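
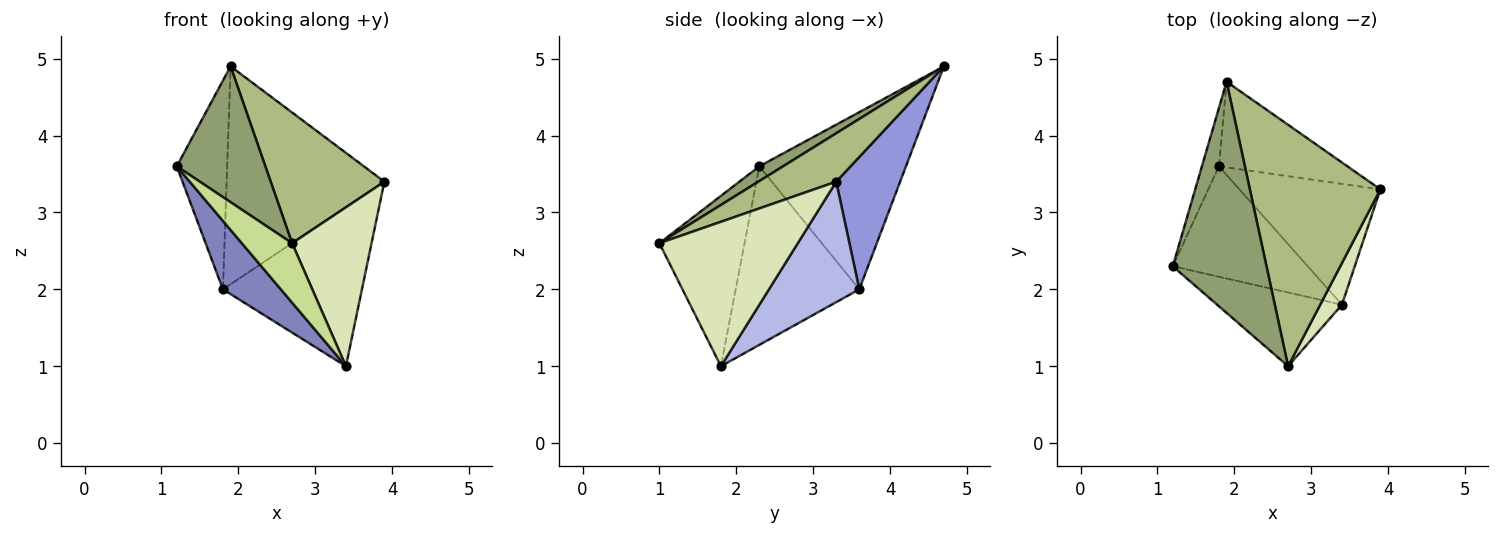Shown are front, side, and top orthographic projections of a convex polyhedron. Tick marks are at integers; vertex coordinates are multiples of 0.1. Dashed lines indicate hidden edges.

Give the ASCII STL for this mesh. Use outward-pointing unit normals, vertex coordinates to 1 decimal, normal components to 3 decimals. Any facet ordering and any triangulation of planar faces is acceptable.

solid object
 facet normal -0.942 0.324 -0.090
  outer loop
   vertex 1.8 3.6 2.0
   vertex 1.2 2.3 3.6
   vertex 1.9 4.7 4.9
  endloop
 endfacet
 facet normal -0.747 -0.350 -0.565
  outer loop
   vertex 1.8 3.6 2.0
   vertex 3.4 1.8 1.0
   vertex 1.2 2.3 3.6
  endloop
 endfacet
 facet normal 0.353 0.871 -0.342
  outer loop
   vertex 1.8 3.6 2.0
   vertex 1.9 4.7 4.9
   vertex 3.9 3.3 3.4
  endloop
 endfacet
 facet normal 0.459 0.707 -0.538
  outer loop
   vertex 1.8 3.6 2.0
   vertex 3.9 3.3 3.4
   vertex 3.4 1.8 1.0
  endloop
 endfacet
 facet normal 0.134 -0.502 0.854
  outer loop
   vertex 2.7 1.0 2.6
   vertex 1.9 4.7 4.9
   vertex 1.2 2.3 3.6
  endloop
 endfacet
 facet normal 0.310 -0.453 0.836
  outer loop
   vertex 2.7 1.0 2.6
   vertex 3.9 3.3 3.4
   vertex 1.9 4.7 4.9
  endloop
 endfacet
 facet normal -0.728 -0.430 -0.534
  outer loop
   vertex 2.7 1.0 2.6
   vertex 1.2 2.3 3.6
   vertex 3.4 1.8 1.0
  endloop
 endfacet
 facet normal 0.860 -0.494 0.129
  outer loop
   vertex 2.7 1.0 2.6
   vertex 3.4 1.8 1.0
   vertex 3.9 3.3 3.4
  endloop
 endfacet
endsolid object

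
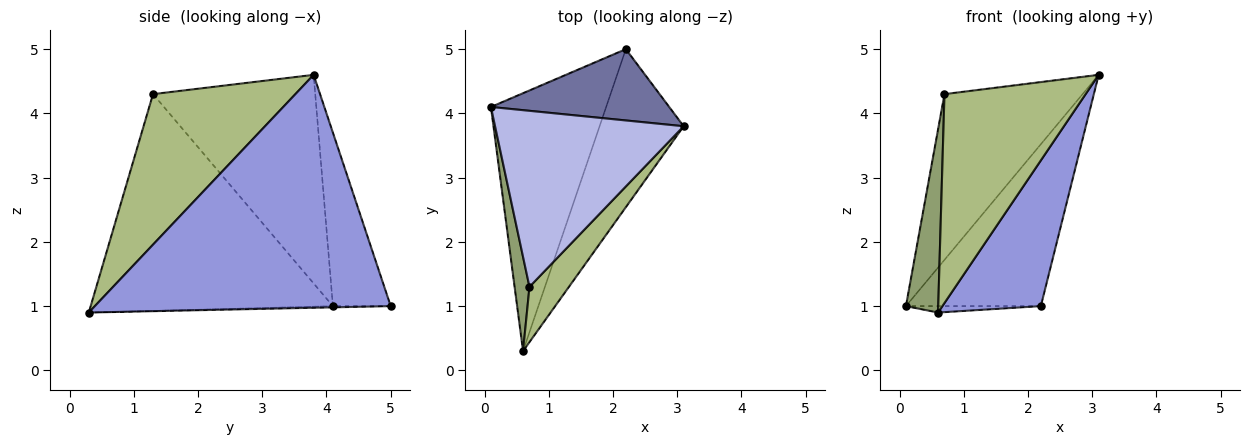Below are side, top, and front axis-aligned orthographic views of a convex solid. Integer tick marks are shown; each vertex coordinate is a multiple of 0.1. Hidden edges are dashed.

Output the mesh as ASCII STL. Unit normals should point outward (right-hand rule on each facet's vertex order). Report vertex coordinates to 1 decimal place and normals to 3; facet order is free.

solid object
 facet normal -0.365 0.852 0.375
  outer loop
   vertex 2.2 5.0 1.0
   vertex 0.1 4.1 1.0
   vertex 3.1 3.8 4.6
  endloop
 endfacet
 facet normal -0.011 0.025 -1.000
  outer loop
   vertex 2.2 5.0 1.0
   vertex 0.6 0.3 0.9
   vertex 0.1 4.1 1.0
  endloop
 endfacet
 facet normal 0.898 -0.299 -0.324
  outer loop
   vertex 2.2 5.0 1.0
   vertex 3.1 3.8 4.6
   vertex 0.6 0.3 0.9
  endloop
 endfacet
 facet normal -0.627 0.534 0.567
  outer loop
   vertex 0.7 1.3 4.3
   vertex 3.1 3.8 4.6
   vertex 0.1 4.1 1.0
  endloop
 endfacet
 facet normal -0.989 -0.132 0.068
  outer loop
   vertex 0.7 1.3 4.3
   vertex 0.1 4.1 1.0
   vertex 0.6 0.3 0.9
  endloop
 endfacet
 facet normal 0.698 -0.692 0.183
  outer loop
   vertex 0.7 1.3 4.3
   vertex 0.6 0.3 0.9
   vertex 3.1 3.8 4.6
  endloop
 endfacet
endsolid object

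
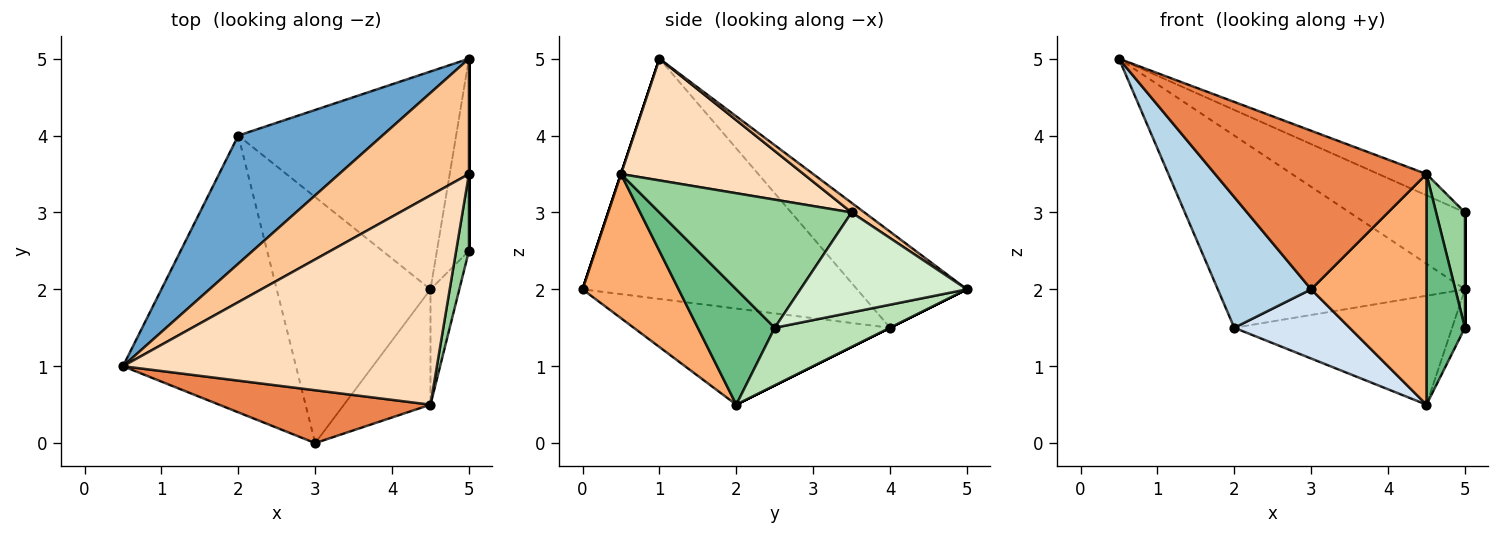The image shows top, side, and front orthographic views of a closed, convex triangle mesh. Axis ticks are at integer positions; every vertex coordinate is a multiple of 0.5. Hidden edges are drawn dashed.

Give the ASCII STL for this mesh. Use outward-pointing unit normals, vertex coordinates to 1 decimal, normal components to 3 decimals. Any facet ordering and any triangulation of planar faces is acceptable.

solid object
 facet normal -0.347 0.780 0.520
  outer loop
   vertex 2.0 4.0 1.5
   vertex 0.5 1.0 5.0
   vertex 5.0 5.0 2.0
  endloop
 endfacet
 facet normal 0.000 0.447 -0.894
  outer loop
   vertex 2.0 4.0 1.5
   vertex 5.0 5.0 2.0
   vertex 4.5 2.0 0.5
  endloop
 endfacet
 facet normal -0.782 -0.266 -0.563
  outer loop
   vertex 2.0 4.0 1.5
   vertex 3.0 0.0 2.0
   vertex 0.5 1.0 5.0
  endloop
 endfacet
 facet normal -0.516 -0.232 -0.825
  outer loop
   vertex 2.0 4.0 1.5
   vertex 4.5 2.0 0.5
   vertex 3.0 0.0 2.0
  endloop
 endfacet
 facet normal 0.000 -0.949 0.316
  outer loop
   vertex 4.5 0.5 3.5
   vertex 0.5 1.0 5.0
   vertex 3.0 0.0 2.0
  endloop
 endfacet
 facet normal 0.598 -0.717 -0.359
  outer loop
   vertex 4.5 0.5 3.5
   vertex 3.0 0.0 2.0
   vertex 4.5 2.0 0.5
  endloop
 endfacet
 facet normal 0.062 0.554 0.830
  outer loop
   vertex 5.0 3.5 3.0
   vertex 5.0 5.0 2.0
   vertex 0.5 1.0 5.0
  endloop
 endfacet
 facet normal 0.360 0.095 0.928
  outer loop
   vertex 5.0 3.5 3.0
   vertex 0.5 1.0 5.0
   vertex 4.5 0.5 3.5
  endloop
 endfacet
 facet normal 0.873 -0.436 -0.218
  outer loop
   vertex 5.0 2.5 1.5
   vertex 4.5 0.5 3.5
   vertex 4.5 2.0 0.5
  endloop
 endfacet
 facet normal 0.984 -0.148 0.098
  outer loop
   vertex 5.0 2.5 1.5
   vertex 5.0 3.5 3.0
   vertex 4.5 0.5 3.5
  endloop
 endfacet
 facet normal 0.870 0.097 -0.483
  outer loop
   vertex 5.0 2.5 1.5
   vertex 4.5 2.0 0.5
   vertex 5.0 5.0 2.0
  endloop
 endfacet
 facet normal 1.000 0.000 0.000
  outer loop
   vertex 5.0 2.5 1.5
   vertex 5.0 5.0 2.0
   vertex 5.0 3.5 3.0
  endloop
 endfacet
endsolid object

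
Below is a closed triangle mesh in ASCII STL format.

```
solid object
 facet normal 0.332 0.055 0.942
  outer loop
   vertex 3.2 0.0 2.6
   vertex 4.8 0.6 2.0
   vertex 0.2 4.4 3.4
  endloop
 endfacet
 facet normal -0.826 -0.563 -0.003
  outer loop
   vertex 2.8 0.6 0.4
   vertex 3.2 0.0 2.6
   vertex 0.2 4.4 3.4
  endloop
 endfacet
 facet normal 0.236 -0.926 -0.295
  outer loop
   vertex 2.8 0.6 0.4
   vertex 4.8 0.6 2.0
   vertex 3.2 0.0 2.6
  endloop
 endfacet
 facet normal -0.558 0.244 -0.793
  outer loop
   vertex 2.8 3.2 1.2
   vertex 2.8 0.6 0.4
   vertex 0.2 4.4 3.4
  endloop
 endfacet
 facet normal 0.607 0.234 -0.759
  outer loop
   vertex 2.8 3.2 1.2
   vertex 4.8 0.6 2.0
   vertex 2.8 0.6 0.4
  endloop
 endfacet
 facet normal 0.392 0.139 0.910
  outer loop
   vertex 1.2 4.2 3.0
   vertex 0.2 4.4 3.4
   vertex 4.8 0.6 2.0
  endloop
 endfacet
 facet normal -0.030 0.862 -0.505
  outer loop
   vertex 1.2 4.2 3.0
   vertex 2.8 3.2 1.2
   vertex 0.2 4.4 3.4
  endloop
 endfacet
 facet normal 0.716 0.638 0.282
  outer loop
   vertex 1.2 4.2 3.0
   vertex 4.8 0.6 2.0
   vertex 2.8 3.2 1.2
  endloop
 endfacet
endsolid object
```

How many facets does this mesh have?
8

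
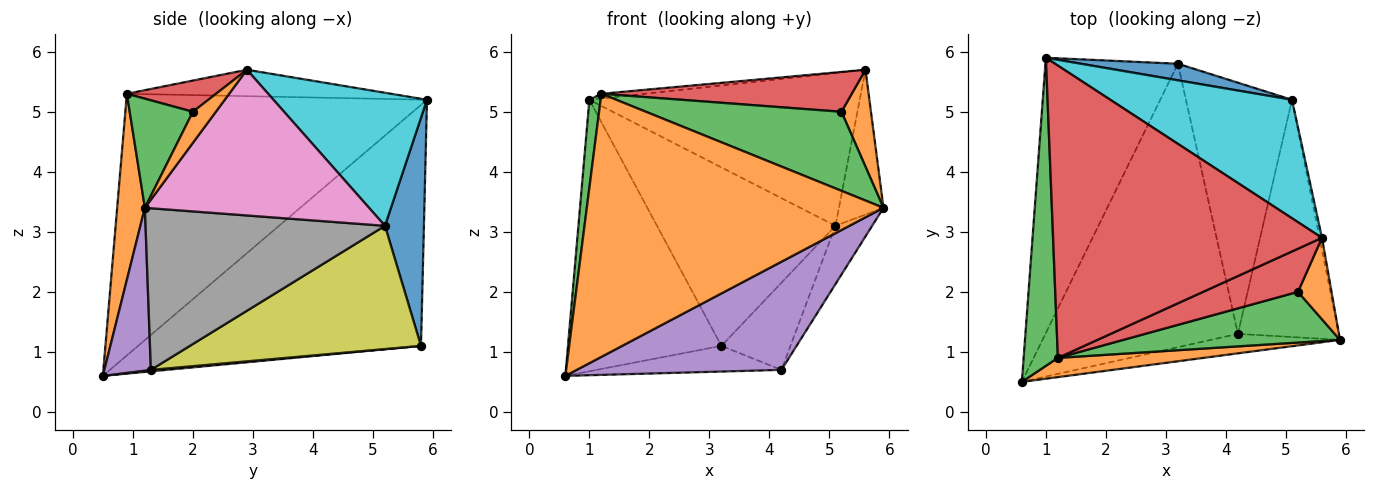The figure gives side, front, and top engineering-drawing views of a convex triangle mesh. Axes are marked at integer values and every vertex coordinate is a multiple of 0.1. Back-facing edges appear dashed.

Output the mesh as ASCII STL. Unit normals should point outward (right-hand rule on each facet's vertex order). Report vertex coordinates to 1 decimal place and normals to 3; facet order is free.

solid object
 facet normal -0.791 0.429 -0.435
  outer loop
   vertex 3.2 5.8 1.1
   vertex 0.6 0.5 0.6
   vertex 1.0 5.9 5.2
  endloop
 endfacet
 facet normal 0.093 -0.993 0.073
  outer loop
   vertex 1.2 0.9 5.3
   vertex 0.6 0.5 0.6
   vertex 5.9 1.2 3.4
  endloop
 endfacet
 facet normal -0.991 -0.037 0.130
  outer loop
   vertex 1.2 0.9 5.3
   vertex 1.0 5.9 5.2
   vertex 0.6 0.5 0.6
  endloop
 endfacet
 facet normal -0.098 0.016 0.995
  outer loop
   vertex 1.2 0.9 5.3
   vertex 5.6 2.9 5.7
   vertex 1.0 5.9 5.2
  endloop
 endfacet
 facet normal 0.218 -0.960 -0.173
  outer loop
   vertex 4.2 1.3 0.7
   vertex 5.9 1.2 3.4
   vertex 0.6 0.5 0.6
  endloop
 endfacet
 facet normal 0.008 0.090 -0.996
  outer loop
   vertex 4.2 1.3 0.7
   vertex 0.6 0.5 0.6
   vertex 3.2 5.8 1.1
  endloop
 endfacet
 facet normal 0.981 0.195 -0.016
  outer loop
   vertex 5.1 5.2 3.1
   vertex 5.6 2.9 5.7
   vertex 5.9 1.2 3.4
  endloop
 endfacet
 facet normal 0.841 0.129 -0.525
  outer loop
   vertex 5.1 5.2 3.1
   vertex 5.9 1.2 3.4
   vertex 4.2 1.3 0.7
  endloop
 endfacet
 facet normal 0.739 0.221 -0.636
  outer loop
   vertex 5.1 5.2 3.1
   vertex 4.2 1.3 0.7
   vertex 3.2 5.8 1.1
  endloop
 endfacet
 facet normal 0.409 0.721 0.559
  outer loop
   vertex 5.1 5.2 3.1
   vertex 1.0 5.9 5.2
   vertex 5.6 2.9 5.7
  endloop
 endfacet
 facet normal 0.212 0.973 0.090
  outer loop
   vertex 5.1 5.2 3.1
   vertex 3.2 5.8 1.1
   vertex 1.0 5.9 5.2
  endloop
 endfacet
 facet normal 0.512 -0.657 0.553
  outer loop
   vertex 5.2 2.0 5.0
   vertex 5.9 1.2 3.4
   vertex 5.6 2.9 5.7
  endloop
 endfacet
 facet normal 0.262 -0.812 0.521
  outer loop
   vertex 5.2 2.0 5.0
   vertex 1.2 0.9 5.3
   vertex 5.9 1.2 3.4
  endloop
 endfacet
 facet normal 0.235 -0.660 0.714
  outer loop
   vertex 5.2 2.0 5.0
   vertex 5.6 2.9 5.7
   vertex 1.2 0.9 5.3
  endloop
 endfacet
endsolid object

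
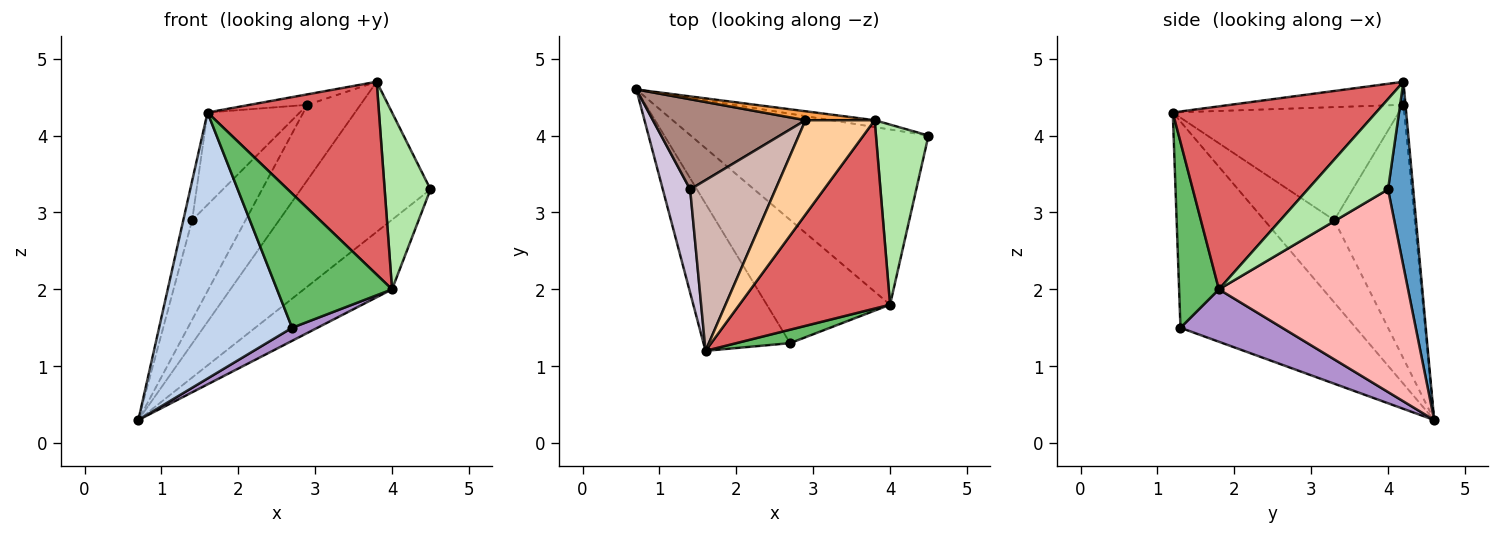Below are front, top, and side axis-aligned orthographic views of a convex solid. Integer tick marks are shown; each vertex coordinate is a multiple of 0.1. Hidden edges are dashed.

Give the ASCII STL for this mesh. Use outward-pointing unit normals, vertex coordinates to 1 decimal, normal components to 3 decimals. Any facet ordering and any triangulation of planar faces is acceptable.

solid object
 facet normal 0.190 0.981 -0.045
  outer loop
   vertex 3.8 4.2 4.7
   vertex 4.5 4.0 3.3
   vertex 0.7 4.6 0.3
  endloop
 endfacet
 facet normal -0.755 -0.573 -0.317
  outer loop
   vertex 2.7 1.3 1.5
   vertex 1.6 1.2 4.3
   vertex 0.7 4.6 0.3
  endloop
 endfacet
 facet normal -0.039 0.992 0.118
  outer loop
   vertex 2.9 4.2 4.4
   vertex 3.8 4.2 4.7
   vertex 0.7 4.6 0.3
  endloop
 endfacet
 facet normal -0.314 0.105 0.943
  outer loop
   vertex 2.9 4.2 4.4
   vertex 1.6 1.2 4.3
   vertex 3.8 4.2 4.7
  endloop
 endfacet
 facet normal 0.326 -0.941 0.094
  outer loop
   vertex 4.0 1.8 2.0
   vertex 1.6 1.2 4.3
   vertex 2.7 1.3 1.5
  endloop
 endfacet
 facet normal 0.775 -0.443 0.451
  outer loop
   vertex 4.0 1.8 2.0
   vertex 4.5 4.0 3.3
   vertex 3.8 4.2 4.7
  endloop
 endfacet
 facet normal 0.647 -0.545 0.533
  outer loop
   vertex 4.0 1.8 2.0
   vertex 3.8 4.2 4.7
   vertex 1.6 1.2 4.3
  endloop
 endfacet
 facet normal 0.621 0.289 -0.729
  outer loop
   vertex 4.0 1.8 2.0
   vertex 0.7 4.6 0.3
   vertex 4.5 4.0 3.3
  endloop
 endfacet
 facet normal 0.390 -0.097 -0.916
  outer loop
   vertex 4.0 1.8 2.0
   vertex 2.7 1.3 1.5
   vertex 0.7 4.6 0.3
  endloop
 endfacet
 facet normal -0.942 0.119 0.313
  outer loop
   vertex 1.4 3.3 2.9
   vertex 0.7 4.6 0.3
   vertex 1.6 1.2 4.3
  endloop
 endfacet
 facet normal -0.745 0.495 0.448
  outer loop
   vertex 1.4 3.3 2.9
   vertex 2.9 4.2 4.4
   vertex 0.7 4.6 0.3
  endloop
 endfacet
 facet normal -0.759 0.310 0.573
  outer loop
   vertex 1.4 3.3 2.9
   vertex 1.6 1.2 4.3
   vertex 2.9 4.2 4.4
  endloop
 endfacet
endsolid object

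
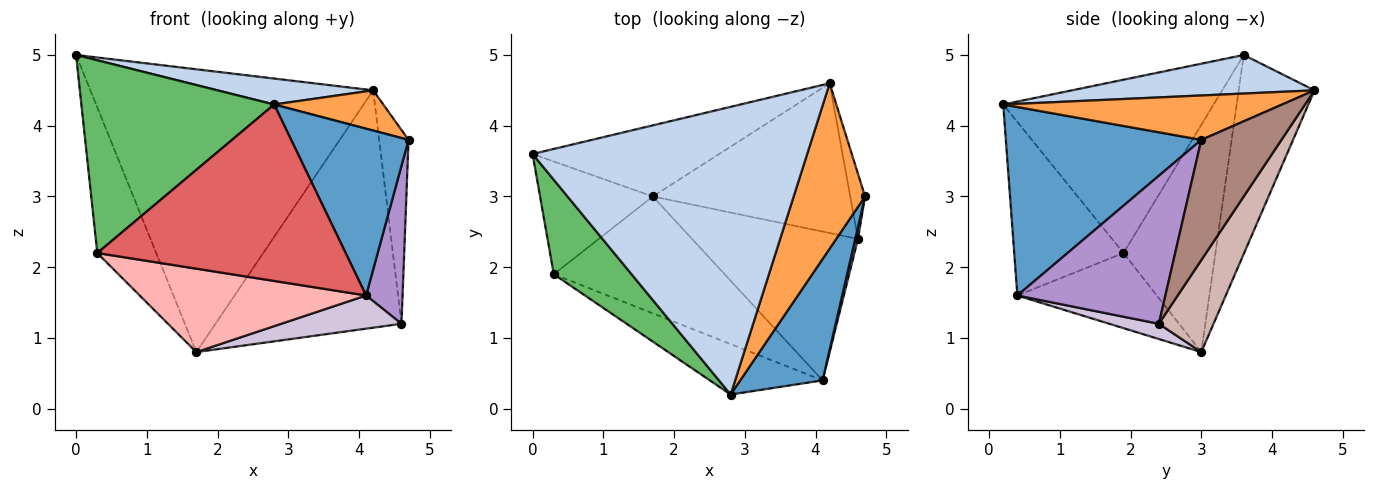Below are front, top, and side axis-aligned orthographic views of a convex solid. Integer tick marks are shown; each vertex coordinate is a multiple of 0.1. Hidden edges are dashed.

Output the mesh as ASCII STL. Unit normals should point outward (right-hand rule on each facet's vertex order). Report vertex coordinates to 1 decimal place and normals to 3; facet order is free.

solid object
 facet normal 0.803 -0.482 0.351
  outer loop
   vertex 4.1 0.4 1.6
   vertex 4.7 3.0 3.8
   vertex 2.8 0.2 4.3
  endloop
 endfacet
 facet normal 0.139 -0.089 0.986
  outer loop
   vertex 4.2 4.6 4.5
   vertex 0.0 3.6 5.0
   vertex 2.8 0.2 4.3
  endloop
 endfacet
 facet normal 0.517 -0.202 0.832
  outer loop
   vertex 4.2 4.6 4.5
   vertex 2.8 0.2 4.3
   vertex 4.7 3.0 3.8
  endloop
 endfacet
 facet normal -0.252 0.939 -0.236
  outer loop
   vertex 4.2 4.6 4.5
   vertex 1.7 3.0 0.8
   vertex 0.0 3.6 5.0
  endloop
 endfacet
 facet normal -0.700 -0.641 0.314
  outer loop
   vertex 0.3 1.9 2.2
   vertex 2.8 0.2 4.3
   vertex 0.0 3.6 5.0
  endloop
 endfacet
 facet normal -0.777 0.498 -0.386
  outer loop
   vertex 0.3 1.9 2.2
   vertex 0.0 3.6 5.0
   vertex 1.7 3.0 0.8
  endloop
 endfacet
 facet normal -0.390 -0.886 -0.253
  outer loop
   vertex 0.3 1.9 2.2
   vertex 4.1 0.4 1.6
   vertex 2.8 0.2 4.3
  endloop
 endfacet
 facet normal -0.337 -0.547 -0.767
  outer loop
   vertex 0.3 1.9 2.2
   vertex 1.7 3.0 0.8
   vertex 4.1 0.4 1.6
  endloop
 endfacet
 facet normal 0.971 -0.239 0.018
  outer loop
   vertex 4.6 2.4 1.2
   vertex 4.7 3.0 3.8
   vertex 4.1 0.4 1.6
  endloop
 endfacet
 facet normal 0.089 -0.217 -0.972
  outer loop
   vertex 4.6 2.4 1.2
   vertex 4.1 0.4 1.6
   vertex 1.7 3.0 0.8
  endloop
 endfacet
 facet normal 0.933 0.342 -0.115
  outer loop
   vertex 4.6 2.4 1.2
   vertex 4.2 4.6 4.5
   vertex 4.7 3.0 3.8
  endloop
 endfacet
 facet normal 0.241 0.821 -0.518
  outer loop
   vertex 4.6 2.4 1.2
   vertex 1.7 3.0 0.8
   vertex 4.2 4.6 4.5
  endloop
 endfacet
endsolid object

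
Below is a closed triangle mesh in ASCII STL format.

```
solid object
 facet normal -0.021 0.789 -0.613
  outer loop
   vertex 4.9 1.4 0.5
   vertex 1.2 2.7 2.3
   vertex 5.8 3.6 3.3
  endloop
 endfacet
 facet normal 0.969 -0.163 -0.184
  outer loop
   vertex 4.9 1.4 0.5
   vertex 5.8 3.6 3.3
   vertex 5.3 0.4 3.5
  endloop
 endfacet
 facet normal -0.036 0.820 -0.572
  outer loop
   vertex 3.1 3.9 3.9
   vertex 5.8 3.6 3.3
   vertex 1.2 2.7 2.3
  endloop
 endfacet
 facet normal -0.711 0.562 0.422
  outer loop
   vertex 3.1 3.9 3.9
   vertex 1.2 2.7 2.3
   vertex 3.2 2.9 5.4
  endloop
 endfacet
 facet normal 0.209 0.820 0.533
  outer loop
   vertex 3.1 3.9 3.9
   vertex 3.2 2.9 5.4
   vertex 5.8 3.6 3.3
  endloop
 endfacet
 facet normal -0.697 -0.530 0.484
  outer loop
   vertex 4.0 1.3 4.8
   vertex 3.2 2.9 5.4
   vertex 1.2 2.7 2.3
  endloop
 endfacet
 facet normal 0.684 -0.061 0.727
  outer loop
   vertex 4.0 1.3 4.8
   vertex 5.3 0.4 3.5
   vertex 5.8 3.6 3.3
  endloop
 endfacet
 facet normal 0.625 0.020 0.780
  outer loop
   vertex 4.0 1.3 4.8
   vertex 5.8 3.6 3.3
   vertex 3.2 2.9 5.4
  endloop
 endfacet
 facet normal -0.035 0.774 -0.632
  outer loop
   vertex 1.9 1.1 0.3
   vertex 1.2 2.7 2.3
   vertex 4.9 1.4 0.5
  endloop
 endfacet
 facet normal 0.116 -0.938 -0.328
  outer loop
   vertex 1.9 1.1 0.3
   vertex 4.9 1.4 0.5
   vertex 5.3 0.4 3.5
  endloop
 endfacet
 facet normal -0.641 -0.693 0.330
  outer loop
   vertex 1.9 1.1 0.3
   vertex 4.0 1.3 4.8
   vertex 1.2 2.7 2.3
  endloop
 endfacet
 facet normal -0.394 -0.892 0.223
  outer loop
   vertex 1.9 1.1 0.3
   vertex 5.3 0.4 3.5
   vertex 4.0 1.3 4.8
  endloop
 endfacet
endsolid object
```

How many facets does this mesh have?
12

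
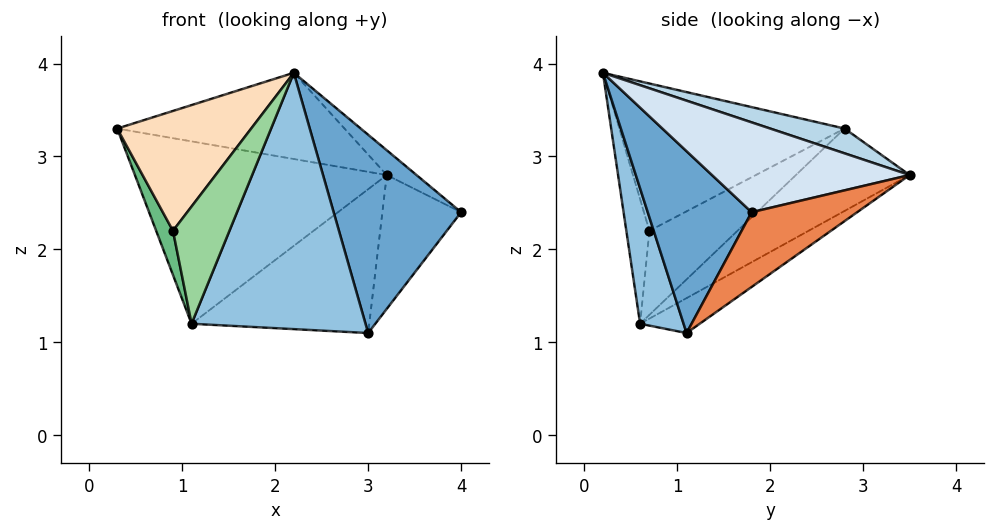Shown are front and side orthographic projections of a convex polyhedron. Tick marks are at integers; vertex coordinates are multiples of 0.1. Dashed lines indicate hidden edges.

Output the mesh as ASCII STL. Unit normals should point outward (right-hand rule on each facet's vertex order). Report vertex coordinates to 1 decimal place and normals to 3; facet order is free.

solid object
 facet normal 0.630 -0.773 -0.068
  outer loop
   vertex 3.0 1.1 1.1
   vertex 4.0 1.8 2.4
   vertex 2.2 0.2 3.9
  endloop
 endfacet
 facet normal 0.236 -0.943 -0.236
  outer loop
   vertex 1.1 0.6 1.2
   vertex 3.0 1.1 1.1
   vertex 2.2 0.2 3.9
  endloop
 endfacet
 facet normal 0.095 0.289 0.953
  outer loop
   vertex 3.2 3.5 2.8
   vertex 0.3 2.8 3.3
   vertex 2.2 0.2 3.9
  endloop
 endfacet
 facet normal 0.590 0.089 0.803
  outer loop
   vertex 3.2 3.5 2.8
   vertex 2.2 0.2 3.9
   vertex 4.0 1.8 2.4
  endloop
 endfacet
 facet normal 0.584 0.436 -0.684
  outer loop
   vertex 3.2 3.5 2.8
   vertex 4.0 1.8 2.4
   vertex 3.0 1.1 1.1
  endloop
 endfacet
 facet normal -0.275 0.610 -0.743
  outer loop
   vertex 3.2 3.5 2.8
   vertex 1.1 0.6 1.2
   vertex 0.3 2.8 3.3
  endloop
 endfacet
 facet normal -0.194 0.578 -0.793
  outer loop
   vertex 3.2 3.5 2.8
   vertex 3.0 1.1 1.1
   vertex 1.1 0.6 1.2
  endloop
 endfacet
 facet normal -0.767 -0.456 0.452
  outer loop
   vertex 0.9 0.7 2.2
   vertex 2.2 0.2 3.9
   vertex 0.3 2.8 3.3
  endloop
 endfacet
 facet normal -0.967 -0.185 -0.175
  outer loop
   vertex 0.9 0.7 2.2
   vertex 0.3 2.8 3.3
   vertex 1.1 0.6 1.2
  endloop
 endfacet
 facet normal -0.378 -0.926 0.017
  outer loop
   vertex 0.9 0.7 2.2
   vertex 1.1 0.6 1.2
   vertex 2.2 0.2 3.9
  endloop
 endfacet
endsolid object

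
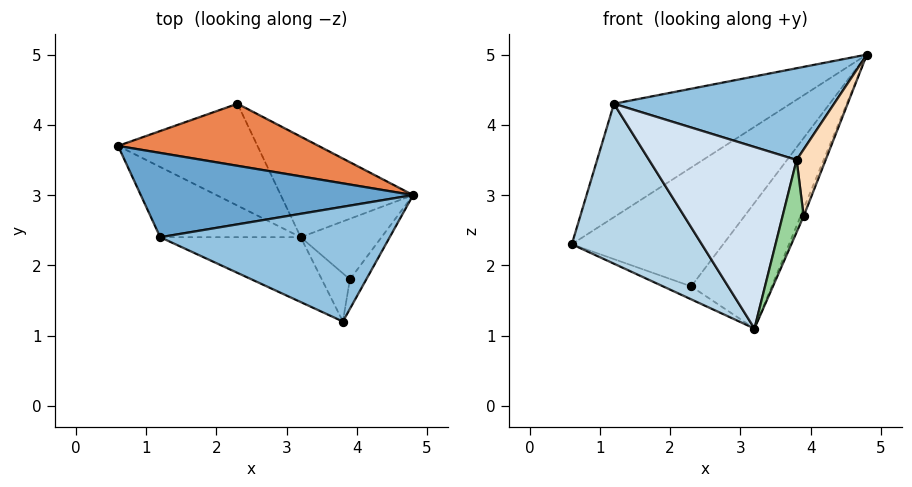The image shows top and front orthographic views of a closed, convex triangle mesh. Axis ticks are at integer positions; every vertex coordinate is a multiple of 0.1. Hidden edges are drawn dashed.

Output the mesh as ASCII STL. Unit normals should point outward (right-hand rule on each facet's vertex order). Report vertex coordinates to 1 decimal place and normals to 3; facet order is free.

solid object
 facet normal -0.242 0.779 0.579
  outer loop
   vertex 1.2 2.4 4.3
   vertex 4.8 3.0 5.0
   vertex 0.6 3.7 2.3
  endloop
 endfacet
 facet normal -0.048 -0.624 0.780
  outer loop
   vertex 1.2 2.4 4.3
   vertex 3.8 1.2 3.5
   vertex 4.8 3.0 5.0
  endloop
 endfacet
 facet normal -0.541 -0.770 -0.338
  outer loop
   vertex 1.2 2.4 4.3
   vertex 0.6 3.7 2.3
   vertex 3.2 2.4 1.1
  endloop
 endfacet
 facet normal -0.474 -0.829 -0.296
  outer loop
   vertex 1.2 2.4 4.3
   vertex 3.2 2.4 1.1
   vertex 3.8 1.2 3.5
  endloop
 endfacet
 facet normal -0.148 0.877 0.458
  outer loop
   vertex 2.3 4.3 1.7
   vertex 0.6 3.7 2.3
   vertex 4.8 3.0 5.0
  endloop
 endfacet
 facet normal -0.367 0.117 -0.923
  outer loop
   vertex 2.3 4.3 1.7
   vertex 3.2 2.4 1.1
   vertex 0.6 3.7 2.3
  endloop
 endfacet
 facet normal 0.776 0.492 -0.394
  outer loop
   vertex 2.3 4.3 1.7
   vertex 4.8 3.0 5.0
   vertex 3.2 2.4 1.1
  endloop
 endfacet
 facet normal 0.914 -0.371 -0.164
  outer loop
   vertex 3.9 1.8 2.7
   vertex 4.8 3.0 5.0
   vertex 3.8 1.2 3.5
  endloop
 endfacet
 facet normal 0.922 0.047 -0.385
  outer loop
   vertex 3.9 1.8 2.7
   vertex 3.2 2.4 1.1
   vertex 4.8 3.0 5.0
  endloop
 endfacet
 facet normal 0.485 -0.728 -0.485
  outer loop
   vertex 3.9 1.8 2.7
   vertex 3.8 1.2 3.5
   vertex 3.2 2.4 1.1
  endloop
 endfacet
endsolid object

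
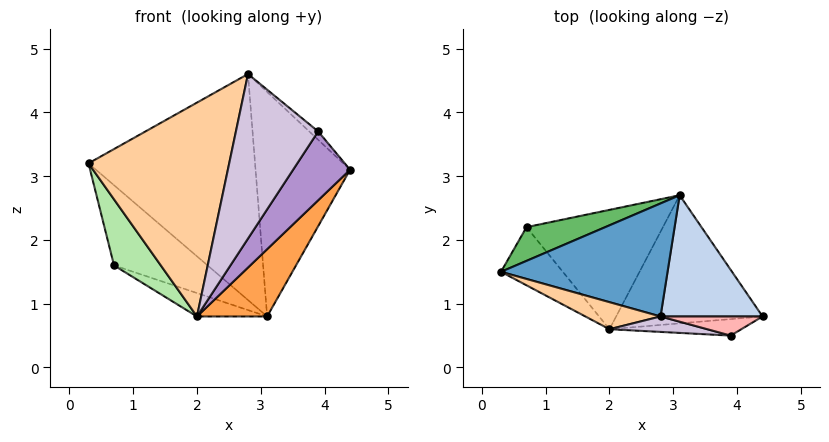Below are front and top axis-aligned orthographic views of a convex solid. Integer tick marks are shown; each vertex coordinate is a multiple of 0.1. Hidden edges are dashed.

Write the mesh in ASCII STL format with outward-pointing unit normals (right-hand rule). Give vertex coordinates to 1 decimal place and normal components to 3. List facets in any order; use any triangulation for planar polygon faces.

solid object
 facet normal 0.000 0.894 0.447
  outer loop
   vertex 2.8 0.8 4.6
   vertex 3.1 2.7 0.8
   vertex 0.3 1.5 3.2
  endloop
 endfacet
 facet normal 0.407 0.804 0.434
  outer loop
   vertex 2.8 0.8 4.6
   vertex 4.4 0.8 3.1
   vertex 3.1 2.7 0.8
  endloop
 endfacet
 facet normal 0.664 -0.348 -0.662
  outer loop
   vertex 2.0 0.6 0.8
   vertex 3.1 2.7 0.8
   vertex 4.4 0.8 3.1
  endloop
 endfacet
 facet normal -0.329 -0.937 0.119
  outer loop
   vertex 2.0 0.6 0.8
   vertex 2.8 0.8 4.6
   vertex 0.3 1.5 3.2
  endloop
 endfacet
 facet normal -0.063 0.920 0.387
  outer loop
   vertex 0.7 2.2 1.6
   vertex 0.3 1.5 3.2
   vertex 3.1 2.7 0.8
  endloop
 endfacet
 facet normal -0.799 -0.451 -0.397
  outer loop
   vertex 0.7 2.2 1.6
   vertex 2.0 0.6 0.8
   vertex 0.3 1.5 3.2
  endloop
 endfacet
 facet normal -0.345 0.181 -0.921
  outer loop
   vertex 0.7 2.2 1.6
   vertex 3.1 2.7 0.8
   vertex 2.0 0.6 0.8
  endloop
 endfacet
 facet normal 0.652 0.304 0.695
  outer loop
   vertex 3.9 0.5 3.7
   vertex 4.4 0.8 3.1
   vertex 2.8 0.8 4.6
  endloop
 endfacet
 facet normal 0.291 -0.930 -0.223
  outer loop
   vertex 3.9 0.5 3.7
   vertex 2.0 0.6 0.8
   vertex 4.4 0.8 3.1
  endloop
 endfacet
 facet normal -0.191 -0.977 0.092
  outer loop
   vertex 3.9 0.5 3.7
   vertex 2.8 0.8 4.6
   vertex 2.0 0.6 0.8
  endloop
 endfacet
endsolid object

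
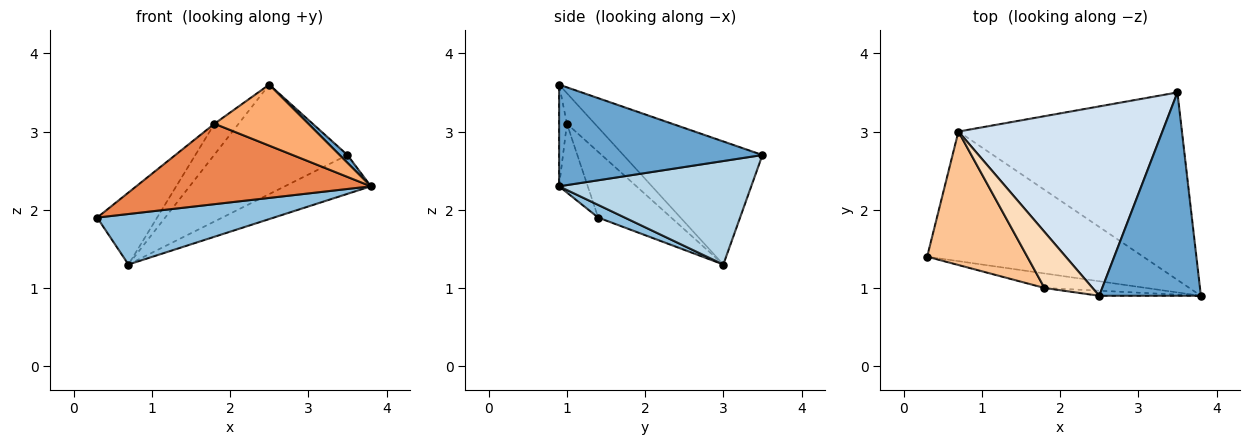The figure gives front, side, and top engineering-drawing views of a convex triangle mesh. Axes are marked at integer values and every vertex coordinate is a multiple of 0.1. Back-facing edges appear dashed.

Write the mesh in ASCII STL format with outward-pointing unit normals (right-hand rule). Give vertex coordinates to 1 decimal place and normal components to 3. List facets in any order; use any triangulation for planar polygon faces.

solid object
 facet normal 0.707 -0.027 0.707
  outer loop
   vertex 2.5 0.9 3.6
   vertex 3.8 0.9 2.3
   vertex 3.5 3.5 2.7
  endloop
 endfacet
 facet normal 0.055 -0.363 -0.930
  outer loop
   vertex 0.7 3.0 1.3
   vertex 3.8 0.9 2.3
   vertex 0.3 1.4 1.9
  endloop
 endfacet
 facet normal 0.413 0.185 -0.892
  outer loop
   vertex 0.7 3.0 1.3
   vertex 3.5 3.5 2.7
   vertex 3.8 0.9 2.3
  endloop
 endfacet
 facet normal -0.463 0.444 0.767
  outer loop
   vertex 0.7 3.0 1.3
   vertex 2.5 0.9 3.6
   vertex 3.5 3.5 2.7
  endloop
 endfacet
 facet normal -0.119 -0.977 -0.176
  outer loop
   vertex 1.8 1.0 3.1
   vertex 0.3 1.4 1.9
   vertex 3.8 0.9 2.3
  endloop
 endfacet
 facet normal -0.083 -0.993 -0.083
  outer loop
   vertex 1.8 1.0 3.1
   vertex 3.8 0.9 2.3
   vertex 2.5 0.9 3.6
  endloop
 endfacet
 facet normal -0.500 0.411 0.762
  outer loop
   vertex 1.8 1.0 3.1
   vertex 0.7 3.0 1.3
   vertex 0.3 1.4 1.9
  endloop
 endfacet
 facet normal -0.487 0.421 0.765
  outer loop
   vertex 1.8 1.0 3.1
   vertex 2.5 0.9 3.6
   vertex 0.7 3.0 1.3
  endloop
 endfacet
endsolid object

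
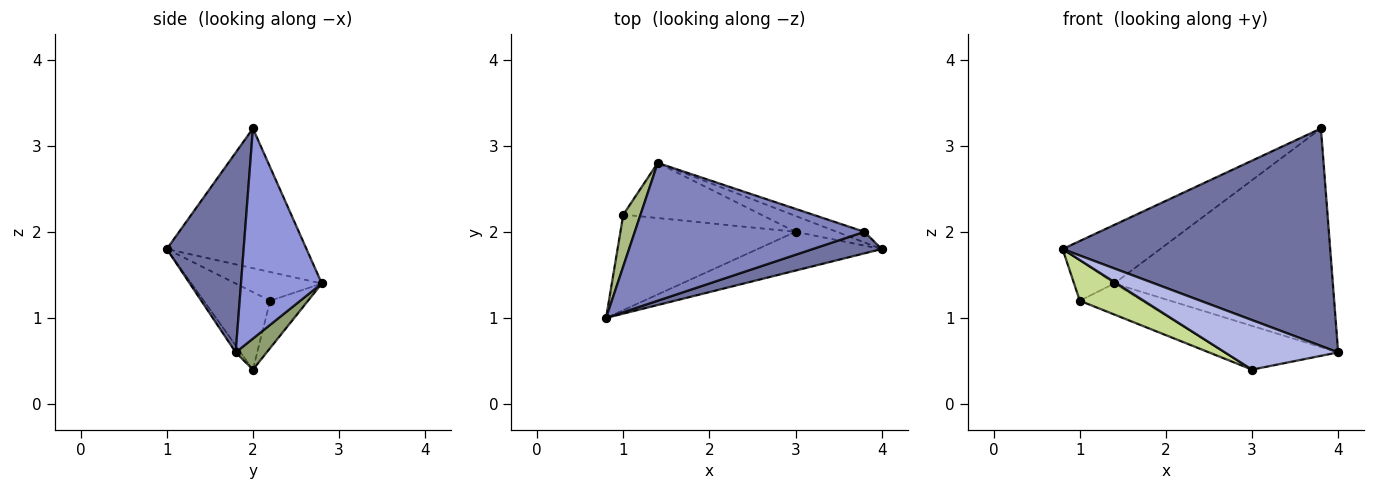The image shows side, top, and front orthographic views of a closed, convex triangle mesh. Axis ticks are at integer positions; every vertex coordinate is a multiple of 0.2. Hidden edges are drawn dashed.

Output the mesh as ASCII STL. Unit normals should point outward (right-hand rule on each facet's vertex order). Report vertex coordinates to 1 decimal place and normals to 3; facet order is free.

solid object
 facet normal 0.275 -0.957 0.095
  outer loop
   vertex 3.8 2.0 3.2
   vertex 0.8 1.0 1.8
   vertex 4.0 1.8 0.6
  endloop
 endfacet
 facet normal -0.489 0.341 0.803
  outer loop
   vertex 3.8 2.0 3.2
   vertex 1.4 2.8 1.4
   vertex 0.8 1.0 1.8
  endloop
 endfacet
 facet normal 0.346 0.937 -0.045
  outer loop
   vertex 3.8 2.0 3.2
   vertex 4.0 1.8 0.6
   vertex 1.4 2.8 1.4
  endloop
 endfacet
 facet normal -0.034 -0.787 -0.616
  outer loop
   vertex 3.0 2.0 0.4
   vertex 4.0 1.8 0.6
   vertex 0.8 1.0 1.8
  endloop
 endfacet
 facet normal 0.248 0.910 -0.331
  outer loop
   vertex 3.0 2.0 0.4
   vertex 1.4 2.8 1.4
   vertex 4.0 1.8 0.6
  endloop
 endfacet
 facet normal -0.796 0.372 0.478
  outer loop
   vertex 1.0 2.2 1.2
   vertex 0.8 1.0 1.8
   vertex 1.4 2.8 1.4
  endloop
 endfacet
 facet normal -0.377 -0.363 -0.852
  outer loop
   vertex 1.0 2.2 1.2
   vertex 3.0 2.0 0.4
   vertex 0.8 1.0 1.8
  endloop
 endfacet
 facet normal -0.287 0.470 -0.835
  outer loop
   vertex 1.0 2.2 1.2
   vertex 1.4 2.8 1.4
   vertex 3.0 2.0 0.4
  endloop
 endfacet
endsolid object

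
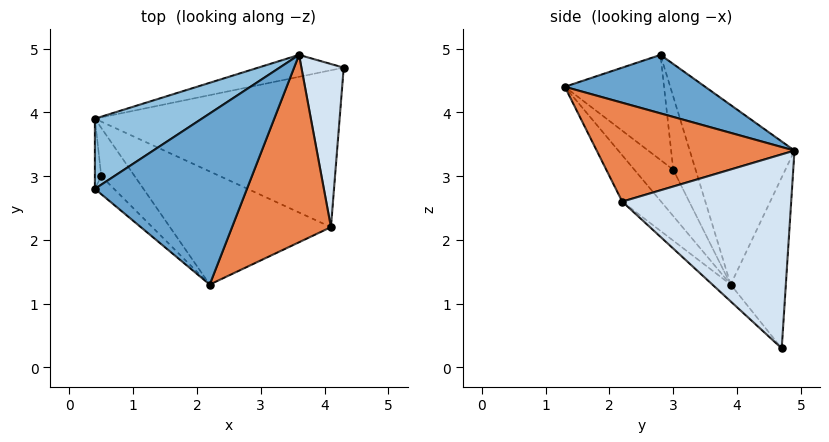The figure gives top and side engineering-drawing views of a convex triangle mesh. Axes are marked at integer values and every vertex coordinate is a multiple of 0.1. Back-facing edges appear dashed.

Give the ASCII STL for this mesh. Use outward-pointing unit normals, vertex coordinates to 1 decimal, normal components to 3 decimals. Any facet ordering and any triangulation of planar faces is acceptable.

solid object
 facet normal 0.356 0.119 0.927
  outer loop
   vertex 3.6 4.9 3.4
   vertex 0.4 2.8 4.9
   vertex 2.2 1.3 4.4
  endloop
 endfacet
 facet normal -0.440 0.859 0.262
  outer loop
   vertex 0.4 3.9 1.3
   vertex 0.4 2.8 4.9
   vertex 3.6 4.9 3.4
  endloop
 endfacet
 facet normal -0.228 0.967 -0.114
  outer loop
   vertex 0.4 3.9 1.3
   vertex 3.6 4.9 3.4
   vertex 4.3 4.7 0.3
  endloop
 endfacet
 facet normal 0.970 0.117 0.212
  outer loop
   vertex 4.1 2.2 2.6
   vertex 4.3 4.7 0.3
   vertex 3.6 4.9 3.4
  endloop
 endfacet
 facet normal 0.705 -0.078 0.705
  outer loop
   vertex 4.1 2.2 2.6
   vertex 3.6 4.9 3.4
   vertex 2.2 1.3 4.4
  endloop
 endfacet
 facet normal -0.051 -0.674 -0.737
  outer loop
   vertex 4.1 2.2 2.6
   vertex 0.4 3.9 1.3
   vertex 4.3 4.7 0.3
  endloop
 endfacet
 facet normal -0.166 -0.801 -0.575
  outer loop
   vertex 4.1 2.2 2.6
   vertex 2.2 1.3 4.4
   vertex 0.4 3.9 1.3
  endloop
 endfacet
 facet normal -0.655 -0.746 -0.119
  outer loop
   vertex 0.5 3.0 3.1
   vertex 2.2 1.3 4.4
   vertex 0.4 2.8 4.9
  endloop
 endfacet
 facet normal -0.958 -0.274 -0.084
  outer loop
   vertex 0.5 3.0 3.1
   vertex 0.4 2.8 4.9
   vertex 0.4 3.9 1.3
  endloop
 endfacet
 facet normal -0.505 -0.783 -0.363
  outer loop
   vertex 0.5 3.0 3.1
   vertex 0.4 3.9 1.3
   vertex 2.2 1.3 4.4
  endloop
 endfacet
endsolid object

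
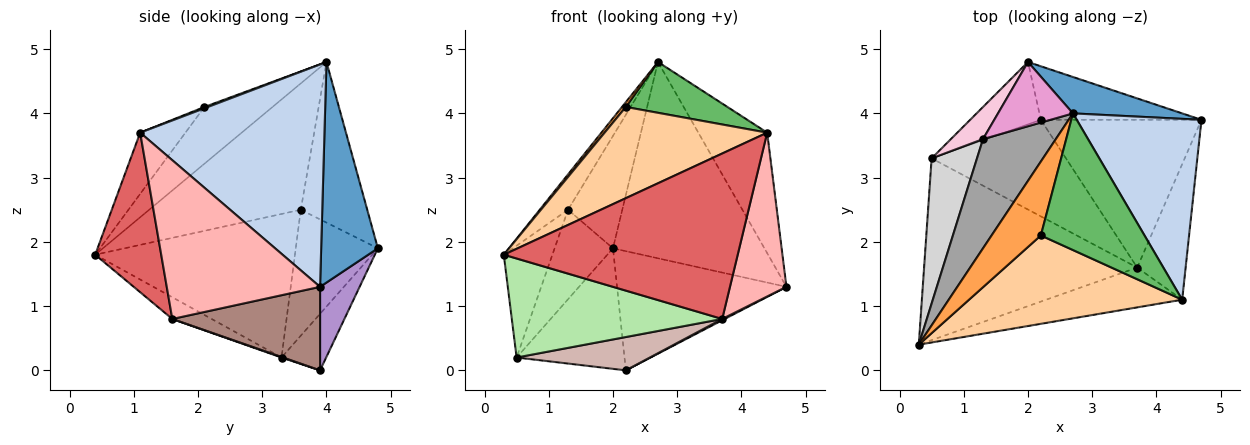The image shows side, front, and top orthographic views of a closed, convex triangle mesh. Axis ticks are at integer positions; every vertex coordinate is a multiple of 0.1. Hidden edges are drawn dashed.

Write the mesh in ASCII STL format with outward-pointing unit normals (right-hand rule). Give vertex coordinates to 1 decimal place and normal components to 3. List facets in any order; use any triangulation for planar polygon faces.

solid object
 facet normal 0.346 0.923 0.171
  outer loop
   vertex 2.7 4.0 4.8
   vertex 4.7 3.9 1.3
   vertex 2.0 4.8 1.9
  endloop
 endfacet
 facet normal 0.829 0.310 0.465
  outer loop
   vertex 4.4 1.1 3.7
   vertex 4.7 3.9 1.3
   vertex 2.7 4.0 4.8
  endloop
 endfacet
 facet normal -0.755 -0.043 0.655
  outer loop
   vertex 2.2 2.1 4.1
   vertex 2.7 4.0 4.8
   vertex 0.3 0.4 1.8
  endloop
 endfacet
 facet normal -0.196 -0.704 0.682
  outer loop
   vertex 2.2 2.1 4.1
   vertex 0.3 0.4 1.8
   vertex 4.4 1.1 3.7
  endloop
 endfacet
 facet normal 0.012 -0.348 0.937
  outer loop
   vertex 2.2 2.1 4.1
   vertex 4.4 1.1 3.7
   vertex 2.7 4.0 4.8
  endloop
 endfacet
 facet normal -0.089 -0.476 -0.875
  outer loop
   vertex 3.7 1.6 0.8
   vertex 0.3 0.4 1.8
   vertex 0.5 3.3 0.2
  endloop
 endfacet
 facet normal 0.265 -0.938 -0.226
  outer loop
   vertex 3.7 1.6 0.8
   vertex 4.4 1.1 3.7
   vertex 0.3 0.4 1.8
  endloop
 endfacet
 facet normal 0.902 -0.332 -0.275
  outer loop
   vertex 3.7 1.6 0.8
   vertex 4.7 3.9 1.3
   vertex 4.4 1.1 3.7
  endloop
 endfacet
 facet normal 0.208 0.892 -0.401
  outer loop
   vertex 2.2 3.9 0.0
   vertex 2.0 4.8 1.9
   vertex 4.7 3.9 1.3
  endloop
 endfacet
 facet normal -0.345 0.834 -0.431
  outer loop
   vertex 2.2 3.9 0.0
   vertex 0.5 3.3 0.2
   vertex 2.0 4.8 1.9
  endloop
 endfacet
 facet normal 0.461 -0.008 -0.887
  outer loop
   vertex 2.2 3.9 0.0
   vertex 4.7 3.9 1.3
   vertex 3.7 1.6 0.8
  endloop
 endfacet
 facet normal 0.004 -0.326 -0.945
  outer loop
   vertex 2.2 3.9 0.0
   vertex 3.7 1.6 0.8
   vertex 0.5 3.3 0.2
  endloop
 endfacet
 facet normal -0.728 0.595 0.340
  outer loop
   vertex 1.3 3.6 2.5
   vertex 2.7 4.0 4.8
   vertex 2.0 4.8 1.9
  endloop
 endfacet
 facet normal -0.798 0.567 0.204
  outer loop
   vertex 1.3 3.6 2.5
   vertex 2.0 4.8 1.9
   vertex 0.5 3.3 0.2
  endloop
 endfacet
 facet normal -0.855 0.159 0.493
  outer loop
   vertex 1.3 3.6 2.5
   vertex 0.3 0.4 1.8
   vertex 2.7 4.0 4.8
  endloop
 endfacet
 facet normal -0.929 0.226 0.294
  outer loop
   vertex 1.3 3.6 2.5
   vertex 0.5 3.3 0.2
   vertex 0.3 0.4 1.8
  endloop
 endfacet
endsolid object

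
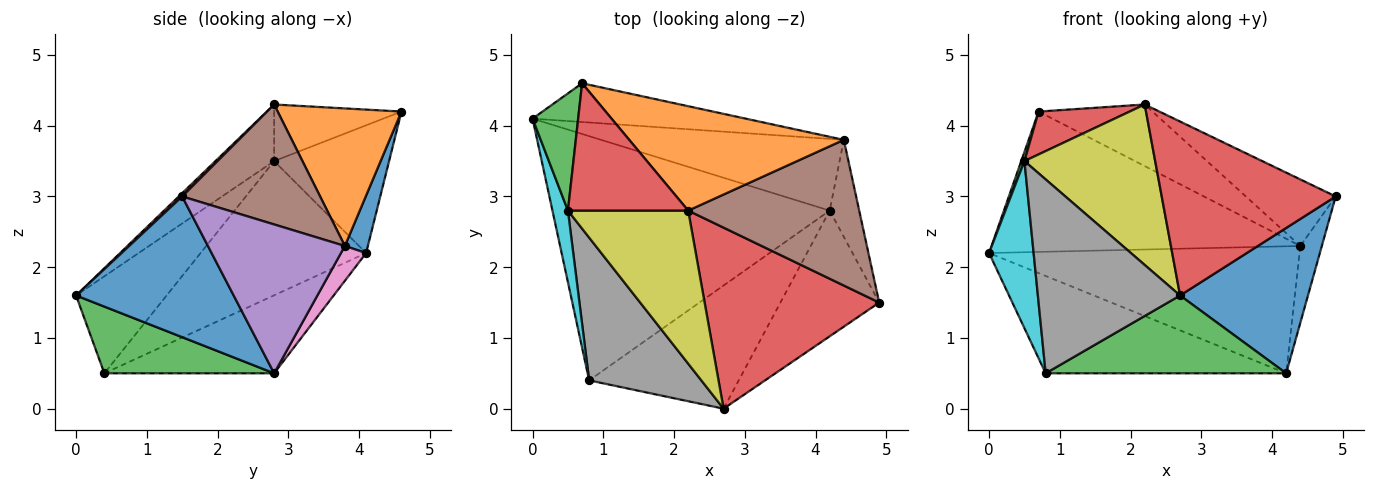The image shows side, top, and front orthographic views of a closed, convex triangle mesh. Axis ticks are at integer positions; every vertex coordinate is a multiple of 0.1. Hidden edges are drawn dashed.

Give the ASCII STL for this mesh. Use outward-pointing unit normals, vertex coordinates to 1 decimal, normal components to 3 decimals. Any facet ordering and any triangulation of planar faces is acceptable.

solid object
 facet normal 0.682 -0.553 -0.479
  outer loop
   vertex 4.2 2.8 0.5
   vertex 4.9 1.5 3.0
   vertex 2.7 0.0 1.6
  endloop
 endfacet
 facet normal -0.253 0.358 -0.899
  outer loop
   vertex 0.8 0.4 0.5
   vertex 0.0 4.1 2.2
   vertex 4.2 2.8 0.5
  endloop
 endfacet
 facet normal 0.353 -0.500 -0.791
  outer loop
   vertex 0.8 0.4 0.5
   vertex 4.2 2.8 0.5
   vertex 2.7 0.0 1.6
  endloop
 endfacet
 facet normal 0.014 -0.693 0.721
  outer loop
   vertex 2.2 2.8 4.3
   vertex 2.7 0.0 1.6
   vertex 4.9 1.5 3.0
  endloop
 endfacet
 facet normal 0.969 0.152 -0.192
  outer loop
   vertex 4.4 3.8 2.3
   vertex 4.9 1.5 3.0
   vertex 4.2 2.8 0.5
  endloop
 endfacet
 facet normal 0.538 0.350 0.767
  outer loop
   vertex 4.4 3.8 2.3
   vertex 2.2 2.8 4.3
   vertex 4.9 1.5 3.0
  endloop
 endfacet
 facet normal 0.070 0.869 -0.490
  outer loop
   vertex 4.4 3.8 2.3
   vertex 4.2 2.8 0.5
   vertex 0.0 4.1 2.2
  endloop
 endfacet
 facet normal -0.456 -0.717 0.528
  outer loop
   vertex 0.5 2.8 3.5
   vertex 0.8 0.4 0.5
   vertex 2.7 0.0 1.6
  endloop
 endfacet
 facet normal -0.309 -0.688 0.656
  outer loop
   vertex 0.5 2.8 3.5
   vertex 2.7 0.0 1.6
   vertex 2.2 2.8 4.3
  endloop
 endfacet
 facet normal -0.960 -0.258 0.111
  outer loop
   vertex 0.5 2.8 3.5
   vertex 0.0 4.1 2.2
   vertex 0.8 0.4 0.5
  endloop
 endfacet
 facet normal 0.072 0.961 -0.265
  outer loop
   vertex 0.7 4.6 4.2
   vertex 4.4 3.8 2.3
   vertex 0.0 4.1 2.2
  endloop
 endfacet
 facet normal 0.483 0.445 0.754
  outer loop
   vertex 0.7 4.6 4.2
   vertex 2.2 2.8 4.3
   vertex 4.4 3.8 2.3
  endloop
 endfacet
 facet normal -0.941 -0.026 0.336
  outer loop
   vertex 0.7 4.6 4.2
   vertex 0.0 4.1 2.2
   vertex 0.5 2.8 3.5
  endloop
 endfacet
 facet normal -0.407 -0.291 0.866
  outer loop
   vertex 0.7 4.6 4.2
   vertex 0.5 2.8 3.5
   vertex 2.2 2.8 4.3
  endloop
 endfacet
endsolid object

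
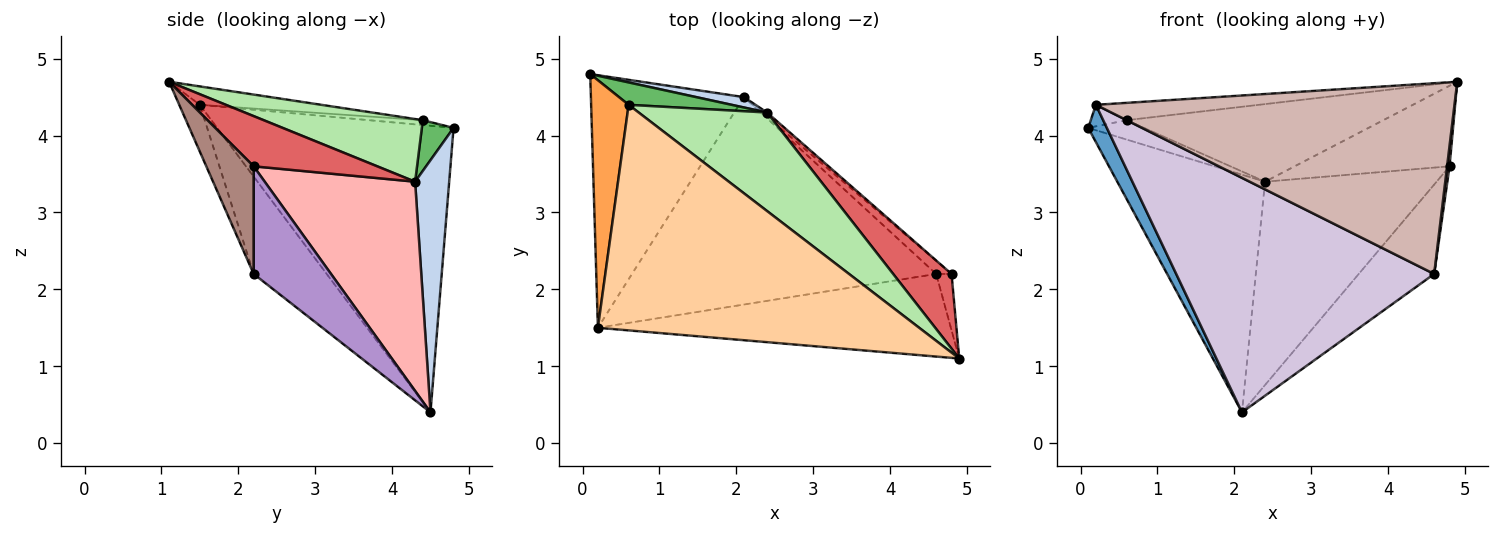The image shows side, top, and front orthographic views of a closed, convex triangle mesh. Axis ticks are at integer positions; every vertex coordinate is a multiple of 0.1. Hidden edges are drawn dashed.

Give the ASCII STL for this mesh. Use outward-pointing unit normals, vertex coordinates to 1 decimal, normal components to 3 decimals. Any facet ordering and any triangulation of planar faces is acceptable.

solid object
 facet normal -0.880 -0.069 -0.470
  outer loop
   vertex 0.2 1.5 4.4
   vertex 0.1 4.8 4.1
   vertex 2.1 4.5 0.4
  endloop
 endfacet
 facet normal 0.225 0.974 0.042
  outer loop
   vertex 2.4 4.3 3.4
   vertex 2.1 4.5 0.4
   vertex 0.1 4.8 4.1
  endloop
 endfacet
 facet normal -0.129 0.086 0.988
  outer loop
   vertex 0.6 4.4 4.2
   vertex 0.1 4.8 4.1
   vertex 0.2 1.5 4.4
  endloop
 endfacet
 facet normal -0.057 0.077 0.995
  outer loop
   vertex 0.6 4.4 4.2
   vertex 0.2 1.5 4.4
   vertex 4.9 1.1 4.7
  endloop
 endfacet
 facet normal 0.349 0.613 0.709
  outer loop
   vertex 0.6 4.4 4.2
   vertex 2.4 4.3 3.4
   vertex 0.1 4.8 4.1
  endloop
 endfacet
 facet normal 0.358 0.578 0.733
  outer loop
   vertex 0.6 4.4 4.2
   vertex 4.9 1.1 4.7
   vertex 2.4 4.3 3.4
  endloop
 endfacet
 facet normal 0.505 0.633 0.587
  outer loop
   vertex 4.8 2.2 3.6
   vertex 2.4 4.3 3.4
   vertex 4.9 1.1 4.7
  endloop
 endfacet
 facet normal 0.659 0.752 -0.016
  outer loop
   vertex 4.8 2.2 3.6
   vertex 2.1 4.5 0.4
   vertex 2.4 4.3 3.4
  endloop
 endfacet
 facet normal 0.712 0.695 -0.102
  outer loop
   vertex 4.6 2.2 2.2
   vertex 2.1 4.5 0.4
   vertex 4.8 2.2 3.6
  endloop
 endfacet
 facet normal -0.207 -0.733 -0.648
  outer loop
   vertex 4.6 2.2 2.2
   vertex 0.2 1.5 4.4
   vertex 2.1 4.5 0.4
  endloop
 endfacet
 facet normal 0.989 -0.051 -0.141
  outer loop
   vertex 4.6 2.2 2.2
   vertex 4.8 2.2 3.6
   vertex 4.9 1.1 4.7
  endloop
 endfacet
 facet normal -0.053 -0.916 -0.397
  outer loop
   vertex 4.6 2.2 2.2
   vertex 4.9 1.1 4.7
   vertex 0.2 1.5 4.4
  endloop
 endfacet
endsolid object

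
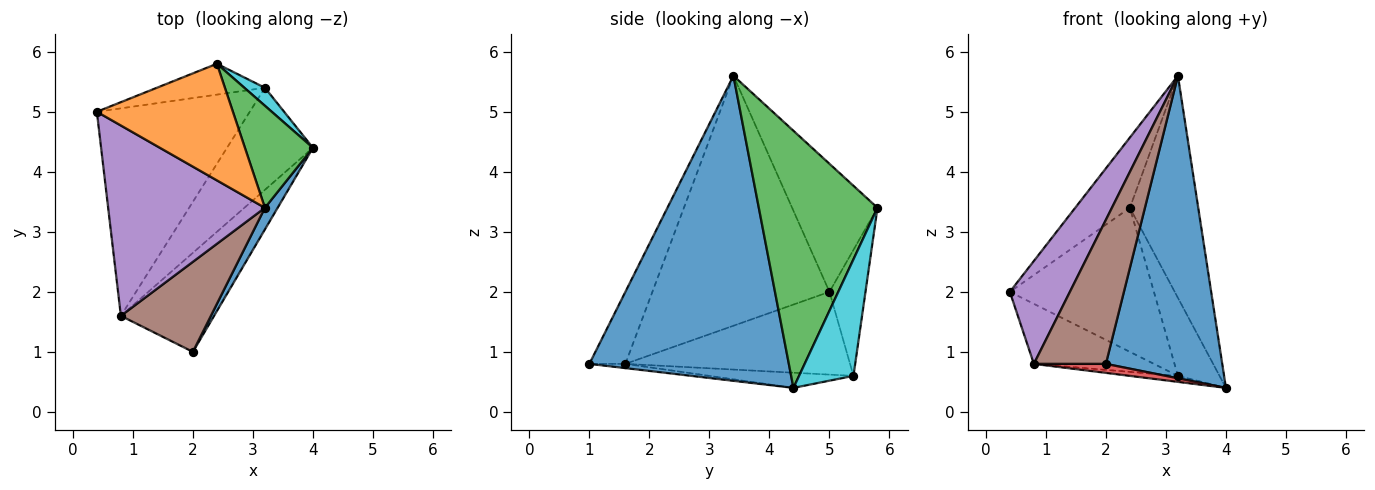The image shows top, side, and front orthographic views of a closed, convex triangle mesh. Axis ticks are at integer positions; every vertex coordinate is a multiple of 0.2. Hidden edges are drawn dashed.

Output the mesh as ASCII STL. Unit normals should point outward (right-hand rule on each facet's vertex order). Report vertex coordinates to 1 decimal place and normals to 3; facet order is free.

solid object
 facet normal 0.863 -0.504 0.036
  outer loop
   vertex 3.2 3.4 5.6
   vertex 2.0 1.0 0.8
   vertex 4.0 4.4 0.4
  endloop
 endfacet
 facet normal -0.628 0.402 0.667
  outer loop
   vertex 2.4 5.8 3.4
   vertex 0.4 5.0 2.0
   vertex 3.2 3.4 5.6
  endloop
 endfacet
 facet normal 0.845 0.486 0.223
  outer loop
   vertex 2.4 5.8 3.4
   vertex 3.2 3.4 5.6
   vertex 4.0 4.4 0.4
  endloop
 endfacet
 facet normal -0.045 -0.090 -0.995
  outer loop
   vertex 0.8 1.6 0.8
   vertex 4.0 4.4 0.4
   vertex 2.0 1.0 0.8
  endloop
 endfacet
 facet normal -0.814 -0.276 0.511
  outer loop
   vertex 0.8 1.6 0.8
   vertex 3.2 3.4 5.6
   vertex 0.4 5.0 2.0
  endloop
 endfacet
 facet normal -0.390 -0.781 0.488
  outer loop
   vertex 0.8 1.6 0.8
   vertex 2.0 1.0 0.8
   vertex 3.2 3.4 5.6
  endloop
 endfacet
 facet normal -0.461 0.247 -0.852
  outer loop
   vertex 3.2 5.4 0.6
   vertex 0.8 1.6 0.8
   vertex 0.4 5.0 2.0
  endloop
 endfacet
 facet normal -0.173 0.058 -0.983
  outer loop
   vertex 3.2 5.4 0.6
   vertex 4.0 4.4 0.4
   vertex 0.8 1.6 0.8
  endloop
 endfacet
 facet normal -0.237 0.950 -0.204
  outer loop
   vertex 3.2 5.4 0.6
   vertex 0.4 5.0 2.0
   vertex 2.4 5.8 3.4
  endloop
 endfacet
 facet normal 0.787 0.602 0.139
  outer loop
   vertex 3.2 5.4 0.6
   vertex 2.4 5.8 3.4
   vertex 4.0 4.4 0.4
  endloop
 endfacet
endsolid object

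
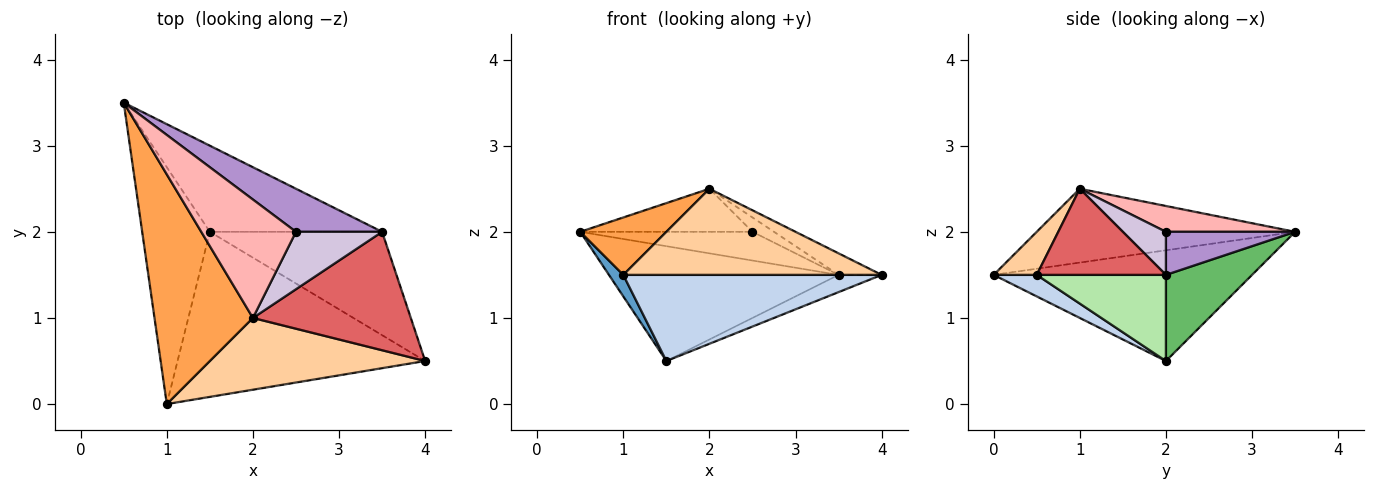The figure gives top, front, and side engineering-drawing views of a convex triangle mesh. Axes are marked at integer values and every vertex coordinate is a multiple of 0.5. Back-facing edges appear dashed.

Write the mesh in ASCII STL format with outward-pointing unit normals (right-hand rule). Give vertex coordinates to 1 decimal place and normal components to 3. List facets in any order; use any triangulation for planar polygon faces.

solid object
 facet normal -0.852 -0.047 -0.521
  outer loop
   vertex 1.5 2.0 0.5
   vertex 1.0 0.0 1.5
   vertex 0.5 3.5 2.0
  endloop
 endfacet
 facet normal 0.077 -0.461 -0.884
  outer loop
   vertex 1.5 2.0 0.5
   vertex 4.0 0.5 1.5
   vertex 1.0 0.0 1.5
  endloop
 endfacet
 facet normal -0.588 -0.196 0.784
  outer loop
   vertex 2.0 1.0 2.5
   vertex 0.5 3.5 2.0
   vertex 1.0 0.0 1.5
  endloop
 endfacet
 facet normal 0.127 -0.762 0.635
  outer loop
   vertex 2.0 1.0 2.5
   vertex 1.0 0.0 1.5
   vertex 4.0 0.5 1.5
  endloop
 endfacet
 facet normal 0.287 0.766 -0.575
  outer loop
   vertex 3.5 2.0 1.5
   vertex 1.5 2.0 0.5
   vertex 0.5 3.5 2.0
  endloop
 endfacet
 facet normal 0.442 0.147 -0.885
  outer loop
   vertex 3.5 2.0 1.5
   vertex 4.0 0.5 1.5
   vertex 1.5 2.0 0.5
  endloop
 endfacet
 facet normal 0.473 0.158 0.867
  outer loop
   vertex 3.5 2.0 1.5
   vertex 2.0 1.0 2.5
   vertex 4.0 0.5 1.5
  endloop
 endfacet
 facet normal 0.248 0.331 0.910
  outer loop
   vertex 2.5 2.0 2.0
   vertex 0.5 3.5 2.0
   vertex 2.0 1.0 2.5
  endloop
 endfacet
 facet normal 0.384 0.512 0.768
  outer loop
   vertex 2.5 2.0 2.0
   vertex 3.5 2.0 1.5
   vertex 0.5 3.5 2.0
  endloop
 endfacet
 facet normal 0.436 0.218 0.873
  outer loop
   vertex 2.5 2.0 2.0
   vertex 2.0 1.0 2.5
   vertex 3.5 2.0 1.5
  endloop
 endfacet
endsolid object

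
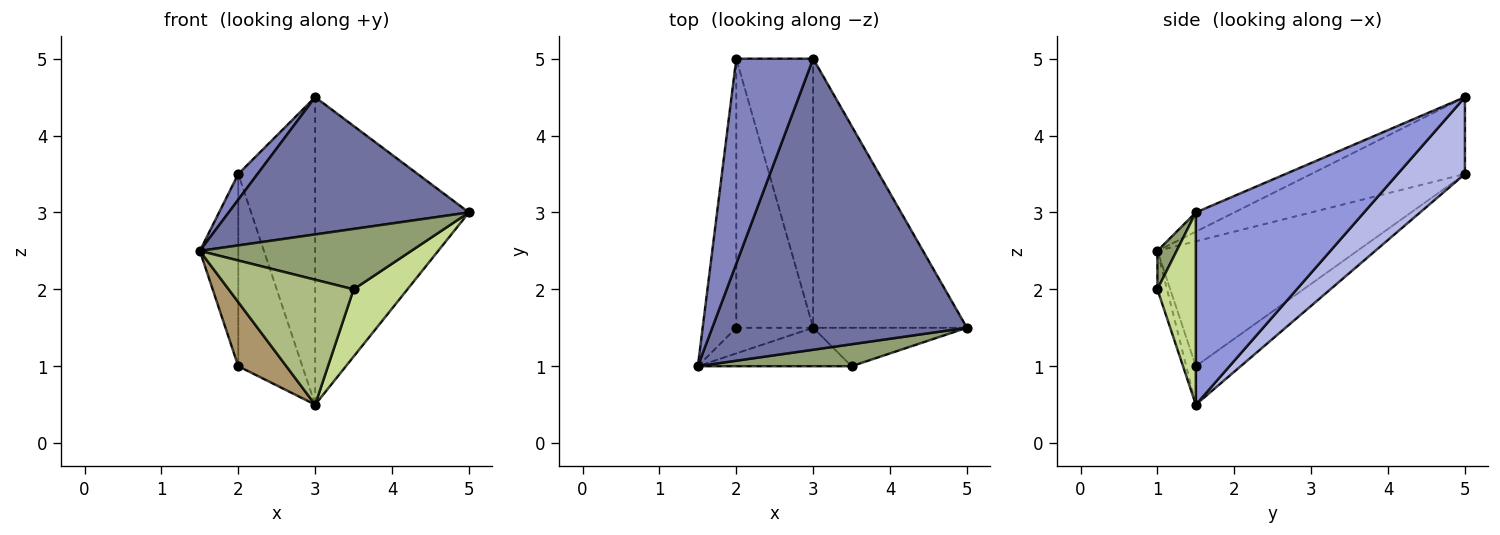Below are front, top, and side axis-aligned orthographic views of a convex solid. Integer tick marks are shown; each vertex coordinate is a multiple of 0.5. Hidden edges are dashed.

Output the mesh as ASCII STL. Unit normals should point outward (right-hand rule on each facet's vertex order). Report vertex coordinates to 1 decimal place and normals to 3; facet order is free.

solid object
 facet normal -0.068 -0.426 0.902
  outer loop
   vertex 3.0 5.0 4.5
   vertex 1.5 1.0 2.5
   vertex 5.0 1.5 3.0
  endloop
 endfacet
 facet normal -0.704 -0.088 0.704
  outer loop
   vertex 3.0 5.0 4.5
   vertex 2.0 5.0 3.5
   vertex 1.5 1.0 2.5
  endloop
 endfacet
 facet normal 0.636 0.581 -0.508
  outer loop
   vertex 3.0 5.0 4.5
   vertex 5.0 1.5 3.0
   vertex 3.0 1.5 0.5
  endloop
 endfacet
 facet normal 0.550 0.629 -0.550
  outer loop
   vertex 3.0 5.0 4.5
   vertex 3.0 1.5 0.5
   vertex 2.0 5.0 3.5
  endloop
 endfacet
 facet normal 0.085 -0.936 0.341
  outer loop
   vertex 3.5 1.0 2.0
   vertex 5.0 1.5 3.0
   vertex 1.5 1.0 2.5
  endloop
 endfacet
 facet normal -0.073 -0.953 -0.293
  outer loop
   vertex 3.5 1.0 2.0
   vertex 1.5 1.0 2.5
   vertex 3.0 1.5 0.5
  endloop
 endfacet
 facet normal 0.527 -0.738 -0.422
  outer loop
   vertex 3.5 1.0 2.0
   vertex 3.0 1.5 0.5
   vertex 5.0 1.5 3.0
  endloop
 endfacet
 facet normal -0.949 0.183 -0.256
  outer loop
   vertex 2.0 1.5 1.0
   vertex 1.5 1.0 2.5
   vertex 2.0 5.0 3.5
  endloop
 endfacet
 facet normal -0.183 -0.913 -0.365
  outer loop
   vertex 2.0 1.5 1.0
   vertex 3.0 1.5 0.5
   vertex 1.5 1.0 2.5
  endloop
 endfacet
 facet normal -0.377 0.538 -0.754
  outer loop
   vertex 2.0 1.5 1.0
   vertex 2.0 5.0 3.5
   vertex 3.0 1.5 0.5
  endloop
 endfacet
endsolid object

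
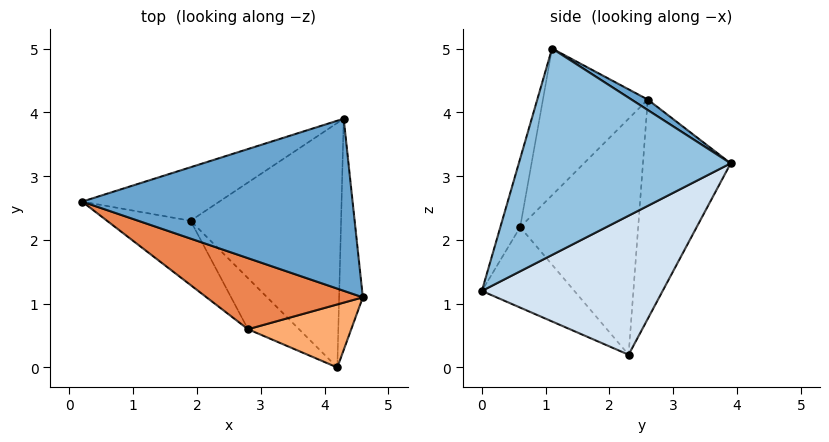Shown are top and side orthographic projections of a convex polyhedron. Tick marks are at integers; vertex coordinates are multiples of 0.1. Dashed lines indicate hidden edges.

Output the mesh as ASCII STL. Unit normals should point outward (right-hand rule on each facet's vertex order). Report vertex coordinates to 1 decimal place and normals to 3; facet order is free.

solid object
 facet normal 0.033 0.543 0.839
  outer loop
   vertex 4.3 3.9 3.2
   vertex 0.2 2.6 4.2
   vertex 4.6 1.1 5.0
  endloop
 endfacet
 facet normal 0.993 0.033 -0.114
  outer loop
   vertex 4.2 0.0 1.2
   vertex 4.3 3.9 3.2
   vertex 4.6 1.1 5.0
  endloop
 endfacet
 facet normal -0.342 0.915 -0.214
  outer loop
   vertex 1.9 2.3 0.2
   vertex 0.2 2.6 4.2
   vertex 4.3 3.9 3.2
  endloop
 endfacet
 facet normal 0.639 0.338 -0.691
  outer loop
   vertex 1.9 2.3 0.2
   vertex 4.3 3.9 3.2
   vertex 4.2 0.0 1.2
  endloop
 endfacet
 facet normal -0.360 -0.851 0.383
  outer loop
   vertex 2.8 0.6 2.2
   vertex 4.6 1.1 5.0
   vertex 0.2 2.6 4.2
  endloop
 endfacet
 facet normal -0.193 -0.937 0.292
  outer loop
   vertex 2.8 0.6 2.2
   vertex 4.2 0.0 1.2
   vertex 4.6 1.1 5.0
  endloop
 endfacet
 facet normal -0.704 -0.666 -0.249
  outer loop
   vertex 2.8 0.6 2.2
   vertex 0.2 2.6 4.2
   vertex 1.9 2.3 0.2
  endloop
 endfacet
 facet normal -0.574 -0.733 -0.364
  outer loop
   vertex 2.8 0.6 2.2
   vertex 1.9 2.3 0.2
   vertex 4.2 0.0 1.2
  endloop
 endfacet
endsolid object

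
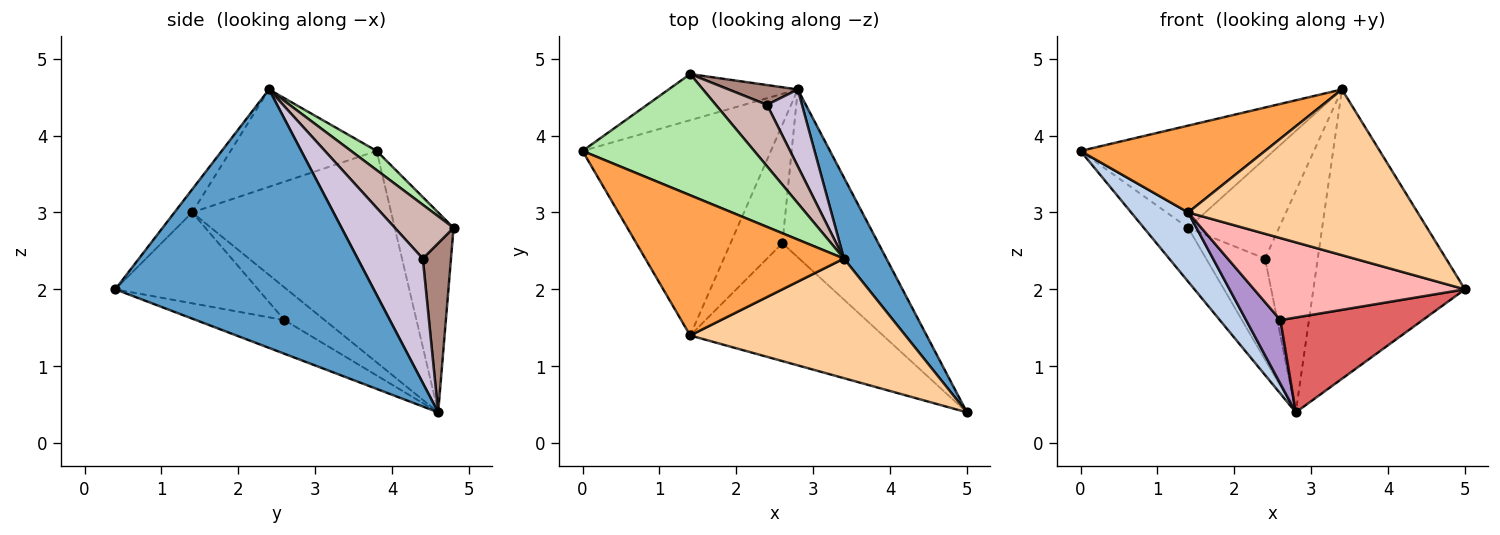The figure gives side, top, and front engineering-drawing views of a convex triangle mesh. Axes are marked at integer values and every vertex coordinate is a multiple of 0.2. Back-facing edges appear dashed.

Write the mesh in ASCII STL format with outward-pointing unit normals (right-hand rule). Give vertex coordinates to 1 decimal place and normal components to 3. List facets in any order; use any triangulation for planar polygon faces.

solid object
 facet normal 0.854 0.501 0.140
  outer loop
   vertex 3.4 2.4 4.6
   vertex 5.0 0.4 2.0
   vertex 2.8 4.6 0.4
  endloop
 endfacet
 facet normal -0.730 -0.209 -0.651
  outer loop
   vertex 1.4 1.4 3.0
   vertex 0.0 3.8 3.8
   vertex 2.8 4.6 0.4
  endloop
 endfacet
 facet normal -0.385 -0.486 0.785
  outer loop
   vertex 1.4 1.4 3.0
   vertex 3.4 2.4 4.6
   vertex 0.0 3.8 3.8
  endloop
 endfacet
 facet normal -0.063 -0.809 0.584
  outer loop
   vertex 1.4 1.4 3.0
   vertex 5.0 0.4 2.0
   vertex 3.4 2.4 4.6
  endloop
 endfacet
 facet normal -0.710 0.535 -0.459
  outer loop
   vertex 1.4 4.8 2.8
   vertex 2.8 4.6 0.4
   vertex 0.0 3.8 3.8
  endloop
 endfacet
 facet normal 0.085 0.642 0.762
  outer loop
   vertex 1.4 4.8 2.8
   vertex 0.0 3.8 3.8
   vertex 3.4 2.4 4.6
  endloop
 endfacet
 facet normal -0.292 -0.470 -0.833
  outer loop
   vertex 2.6 2.6 1.6
   vertex 2.8 4.6 0.4
   vertex 5.0 0.4 2.0
  endloop
 endfacet
 facet normal -0.361 -0.533 -0.766
  outer loop
   vertex 2.6 2.6 1.6
   vertex 5.0 0.4 2.0
   vertex 1.4 1.4 3.0
  endloop
 endfacet
 facet normal -0.485 -0.414 -0.770
  outer loop
   vertex 2.6 2.6 1.6
   vertex 1.4 1.4 3.0
   vertex 2.8 4.6 0.4
  endloop
 endfacet
 facet normal 0.760 0.614 0.213
  outer loop
   vertex 2.4 4.4 2.4
   vertex 3.4 2.4 4.6
   vertex 2.8 4.6 0.4
  endloop
 endfacet
 facet normal 0.425 0.888 0.174
  outer loop
   vertex 2.4 4.4 2.4
   vertex 2.8 4.6 0.4
   vertex 1.4 4.8 2.8
  endloop
 endfacet
 facet normal 0.482 0.746 0.459
  outer loop
   vertex 2.4 4.4 2.4
   vertex 1.4 4.8 2.8
   vertex 3.4 2.4 4.6
  endloop
 endfacet
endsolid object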